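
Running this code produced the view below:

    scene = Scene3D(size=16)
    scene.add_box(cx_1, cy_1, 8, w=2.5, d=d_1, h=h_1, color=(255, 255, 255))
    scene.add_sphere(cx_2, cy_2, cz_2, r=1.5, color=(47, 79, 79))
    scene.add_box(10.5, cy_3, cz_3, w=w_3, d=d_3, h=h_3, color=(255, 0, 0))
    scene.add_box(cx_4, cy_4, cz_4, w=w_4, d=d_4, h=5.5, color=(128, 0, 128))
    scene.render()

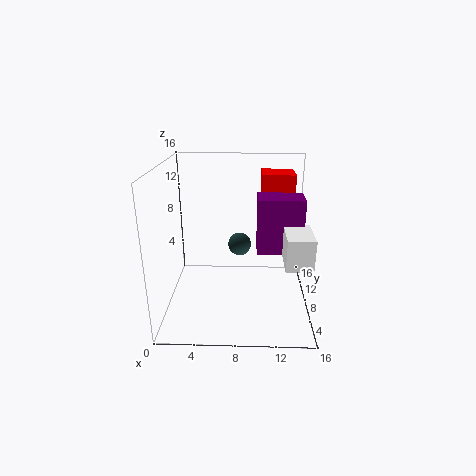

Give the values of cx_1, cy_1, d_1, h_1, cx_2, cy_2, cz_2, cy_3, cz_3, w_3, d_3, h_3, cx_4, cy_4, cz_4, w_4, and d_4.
cx_1 = 12.5; cy_1 = 0.5; d_1 = 4; h_1 = 3; cx_2 = 8; cy_2 = 14; cz_2 = 4.5; cy_3 = 8; cz_3 = 10.5; w_3 = 3.5; d_3 = 3.5; h_3 = 4.5; cx_4 = 10; cy_4 = 4; cz_4 = 8; w_4 = 4.5; d_4 = 3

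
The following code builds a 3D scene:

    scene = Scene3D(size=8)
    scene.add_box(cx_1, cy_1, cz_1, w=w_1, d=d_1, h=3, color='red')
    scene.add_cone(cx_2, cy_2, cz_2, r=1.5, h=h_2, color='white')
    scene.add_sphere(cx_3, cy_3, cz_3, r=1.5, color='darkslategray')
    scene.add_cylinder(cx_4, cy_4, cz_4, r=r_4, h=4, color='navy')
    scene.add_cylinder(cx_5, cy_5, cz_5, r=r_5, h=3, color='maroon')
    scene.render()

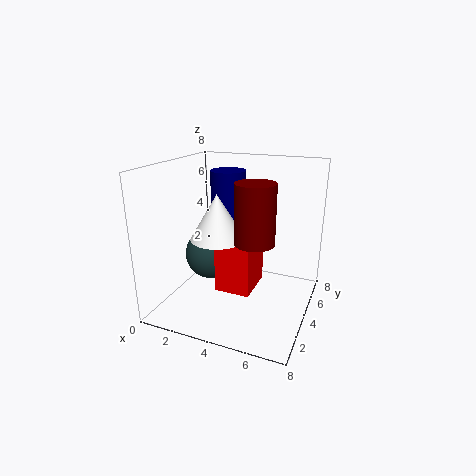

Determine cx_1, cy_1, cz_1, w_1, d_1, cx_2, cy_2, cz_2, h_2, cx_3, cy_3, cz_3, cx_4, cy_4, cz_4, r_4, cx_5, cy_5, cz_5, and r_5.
cx_1 = 3, cy_1 = 3, cz_1 = 1, w_1 = 2, d_1 = 2.5, cx_2 = 3, cy_2 = 3.5, cz_2 = 4, h_2 = 2.5, cx_3 = 2, cy_3 = 4.5, cz_3 = 2.5, cx_4 = 3, cy_4 = 5, cz_4 = 3.5, r_4 = 1, cx_5 = 5.5, cy_5 = 2.5, cz_5 = 4.5, r_5 = 1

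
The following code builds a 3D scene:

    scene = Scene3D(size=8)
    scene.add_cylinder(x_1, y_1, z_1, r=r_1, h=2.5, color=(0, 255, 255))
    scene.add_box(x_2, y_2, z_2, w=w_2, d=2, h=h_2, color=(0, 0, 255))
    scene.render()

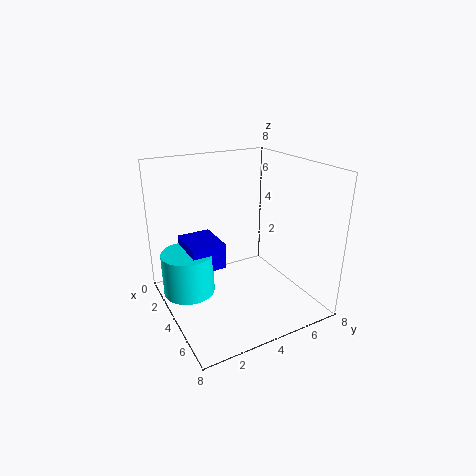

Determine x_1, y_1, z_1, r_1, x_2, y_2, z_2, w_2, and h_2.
x_1 = 2.5; y_1 = 1.5; z_1 = 0.5; r_1 = 1.5; x_2 = 1; y_2 = 1.5; z_2 = 2; w_2 = 2.5; h_2 = 1.5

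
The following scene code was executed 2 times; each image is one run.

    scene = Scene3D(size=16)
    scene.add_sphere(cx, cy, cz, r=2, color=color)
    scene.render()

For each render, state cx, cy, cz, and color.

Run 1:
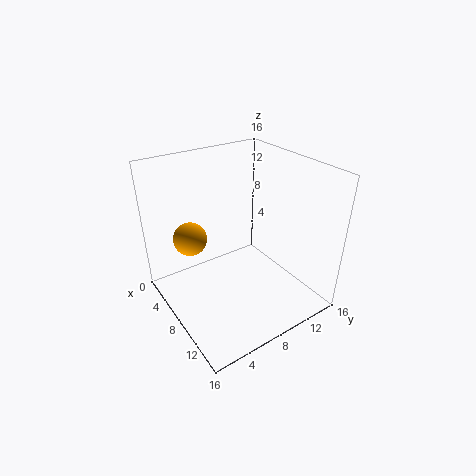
cx = 3
cy = 4.5
cz = 6.5
color = 'orange'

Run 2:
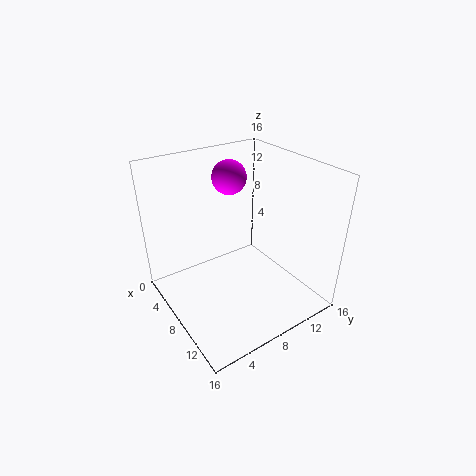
cx = 4
cy = 9.5
cz = 13.5
color = 'magenta'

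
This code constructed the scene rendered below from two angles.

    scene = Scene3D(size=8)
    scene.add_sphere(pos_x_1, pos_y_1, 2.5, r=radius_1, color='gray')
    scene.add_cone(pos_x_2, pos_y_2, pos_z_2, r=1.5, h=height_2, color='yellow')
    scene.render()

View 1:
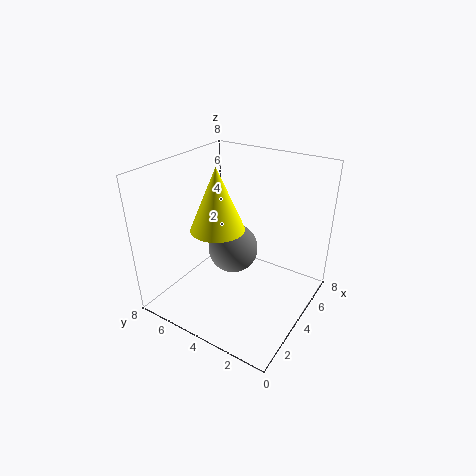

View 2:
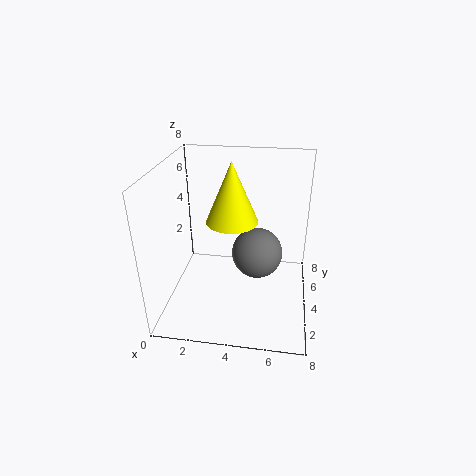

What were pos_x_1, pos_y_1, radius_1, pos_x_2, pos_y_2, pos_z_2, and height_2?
pos_x_1 = 5
pos_y_1 = 5
radius_1 = 1.5
pos_x_2 = 3.5
pos_y_2 = 5
pos_z_2 = 4.5
height_2 = 3.5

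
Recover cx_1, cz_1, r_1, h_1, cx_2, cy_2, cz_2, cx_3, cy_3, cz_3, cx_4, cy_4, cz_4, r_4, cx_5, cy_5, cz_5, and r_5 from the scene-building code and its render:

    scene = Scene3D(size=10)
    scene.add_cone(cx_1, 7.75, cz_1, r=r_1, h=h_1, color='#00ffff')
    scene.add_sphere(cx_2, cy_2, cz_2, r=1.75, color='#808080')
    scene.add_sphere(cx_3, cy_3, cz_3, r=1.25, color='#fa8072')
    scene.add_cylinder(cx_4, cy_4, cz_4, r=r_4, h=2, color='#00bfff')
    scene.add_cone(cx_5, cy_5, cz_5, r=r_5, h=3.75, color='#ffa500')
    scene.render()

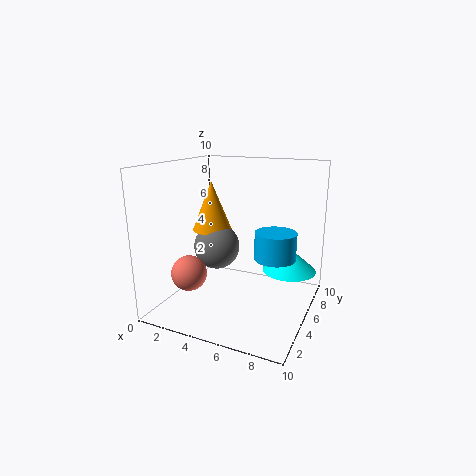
cx_1 = 8, cz_1 = 2, r_1 = 2, h_1 = 1.75, cx_2 = 2.5, cy_2 = 6.5, cz_2 = 3.5, cx_3 = 2, cy_3 = 3.25, cz_3 = 2.5, cx_4 = 7.25, cy_4 = 6.5, cz_4 = 3.25, r_4 = 1.5, cx_5 = 2, cy_5 = 6.75, cz_5 = 4.75, r_5 = 1.5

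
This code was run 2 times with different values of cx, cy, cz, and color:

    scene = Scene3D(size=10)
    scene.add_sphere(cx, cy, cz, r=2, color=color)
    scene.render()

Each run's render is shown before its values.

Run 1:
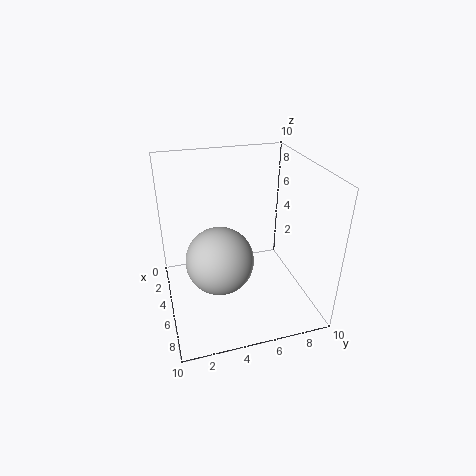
cx = 8
cy = 3
cz = 5.5
color = 'lightgray'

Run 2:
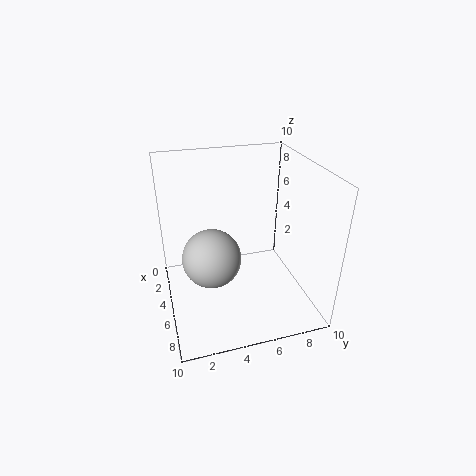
cx = 5.5
cy = 3
cz = 4
color = 'lightgray'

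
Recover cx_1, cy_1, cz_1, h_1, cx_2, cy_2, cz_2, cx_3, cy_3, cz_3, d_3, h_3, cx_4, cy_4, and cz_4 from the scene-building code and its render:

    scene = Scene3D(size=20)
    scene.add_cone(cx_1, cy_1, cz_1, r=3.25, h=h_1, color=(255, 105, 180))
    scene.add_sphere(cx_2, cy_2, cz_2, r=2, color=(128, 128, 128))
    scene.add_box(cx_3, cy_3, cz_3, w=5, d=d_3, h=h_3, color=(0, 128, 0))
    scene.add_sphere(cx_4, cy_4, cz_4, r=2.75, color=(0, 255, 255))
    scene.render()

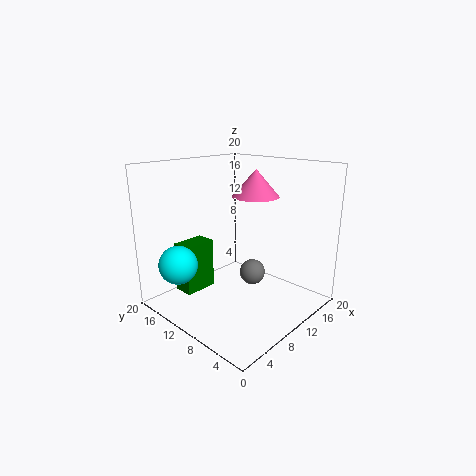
cx_1 = 12.75
cy_1 = 9.25
cz_1 = 15.5
h_1 = 3.75
cx_2 = 15
cy_2 = 11.5
cz_2 = 2.5
cx_3 = 5.25
cy_3 = 15.5
cz_3 = 0.75
d_3 = 3
h_3 = 7.5
cx_4 = 4
cy_4 = 16
cz_4 = 6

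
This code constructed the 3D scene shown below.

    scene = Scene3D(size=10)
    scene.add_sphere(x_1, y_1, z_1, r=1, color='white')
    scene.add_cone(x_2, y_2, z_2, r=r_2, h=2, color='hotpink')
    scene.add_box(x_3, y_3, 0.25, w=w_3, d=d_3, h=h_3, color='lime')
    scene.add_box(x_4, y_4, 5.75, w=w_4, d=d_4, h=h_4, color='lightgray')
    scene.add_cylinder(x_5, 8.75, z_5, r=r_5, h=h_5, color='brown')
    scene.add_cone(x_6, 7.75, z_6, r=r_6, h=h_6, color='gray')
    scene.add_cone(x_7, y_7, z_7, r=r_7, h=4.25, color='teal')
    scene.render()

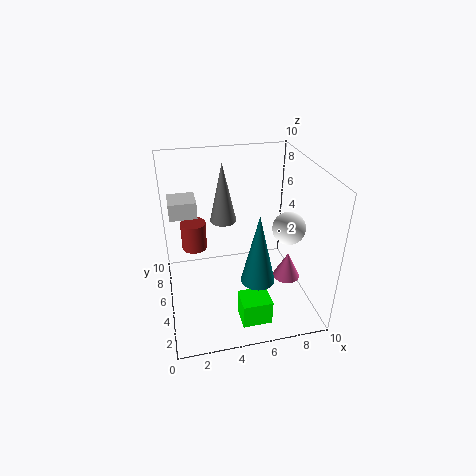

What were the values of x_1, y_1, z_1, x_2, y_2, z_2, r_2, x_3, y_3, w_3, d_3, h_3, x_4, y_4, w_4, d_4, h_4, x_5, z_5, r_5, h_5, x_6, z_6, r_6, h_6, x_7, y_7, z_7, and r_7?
x_1 = 7.5, y_1 = 2.25, z_1 = 7, x_2 = 8.75, y_2 = 4.75, z_2 = 1.25, r_2 = 1, x_3 = 4.5, y_3 = 1.25, w_3 = 2, d_3 = 1.75, h_3 = 1.75, x_4 = 0.5, y_4 = 7, w_4 = 2, d_4 = 2, h_4 = 1.25, x_5 = 2.25, z_5 = 2.25, r_5 = 1, h_5 = 2.25, x_6 = 4.5, z_6 = 5, r_6 = 1, h_6 = 4.5, x_7 = 5.25, y_7 = 1, z_7 = 4.5, r_7 = 1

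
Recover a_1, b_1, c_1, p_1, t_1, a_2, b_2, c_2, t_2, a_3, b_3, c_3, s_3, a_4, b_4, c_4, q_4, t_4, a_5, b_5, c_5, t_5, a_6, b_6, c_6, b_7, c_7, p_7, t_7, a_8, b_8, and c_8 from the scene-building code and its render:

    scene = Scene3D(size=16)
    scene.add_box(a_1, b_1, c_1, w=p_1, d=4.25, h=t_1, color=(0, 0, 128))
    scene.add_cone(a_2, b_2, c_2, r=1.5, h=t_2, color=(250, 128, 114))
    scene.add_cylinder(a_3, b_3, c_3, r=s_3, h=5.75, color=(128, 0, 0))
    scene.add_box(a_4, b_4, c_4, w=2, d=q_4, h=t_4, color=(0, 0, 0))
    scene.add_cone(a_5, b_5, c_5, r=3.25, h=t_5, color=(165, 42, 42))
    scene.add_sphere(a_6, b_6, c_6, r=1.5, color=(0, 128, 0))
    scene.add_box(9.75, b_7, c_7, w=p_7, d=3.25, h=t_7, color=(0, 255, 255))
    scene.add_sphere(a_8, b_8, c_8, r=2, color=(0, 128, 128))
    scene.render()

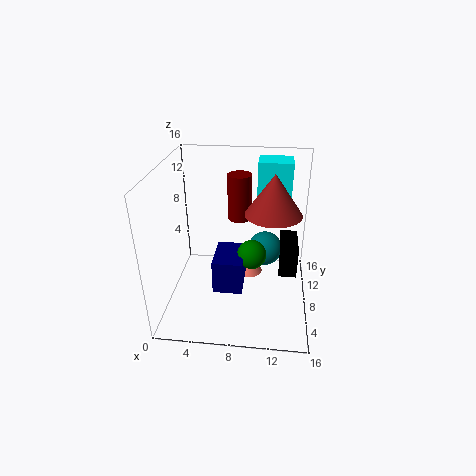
a_1 = 6
b_1 = 2.75
c_1 = 4.5
p_1 = 3
t_1 = 3.5
a_2 = 9.25
b_2 = 8.75
c_2 = 3.25
t_2 = 2.5
a_3 = 7.5
b_3 = 14
c_3 = 7.5
s_3 = 1.5
a_4 = 12.75
b_4 = 7.5
c_4 = 3.5
q_4 = 4.75
t_4 = 3.5
a_5 = 11.75
b_5 = 10.25
c_5 = 10
t_5 = 4.75
a_6 = 9.75
b_6 = 5.25
c_6 = 7.75
b_7 = 12.25
c_7 = 8.75
p_7 = 4
t_7 = 6.5
a_8 = 11
b_8 = 10.25
c_8 = 5.5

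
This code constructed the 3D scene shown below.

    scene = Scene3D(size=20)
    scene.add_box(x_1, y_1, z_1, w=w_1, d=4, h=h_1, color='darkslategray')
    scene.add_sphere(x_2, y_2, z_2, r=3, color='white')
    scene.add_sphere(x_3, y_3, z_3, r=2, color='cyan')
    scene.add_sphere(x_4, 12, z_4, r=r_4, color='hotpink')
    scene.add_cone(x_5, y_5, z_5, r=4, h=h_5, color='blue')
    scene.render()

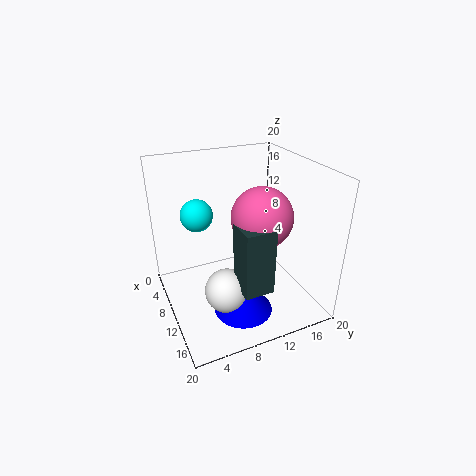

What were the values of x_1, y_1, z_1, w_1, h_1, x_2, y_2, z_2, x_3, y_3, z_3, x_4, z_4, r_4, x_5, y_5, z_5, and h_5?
x_1 = 13
y_1 = 8
z_1 = 5
w_1 = 4
h_1 = 9
x_2 = 13
y_2 = 7
z_2 = 4
x_3 = 11
y_3 = 4
z_3 = 15
x_4 = 13
z_4 = 14
r_4 = 4
x_5 = 14
y_5 = 9
z_5 = 1
h_5 = 5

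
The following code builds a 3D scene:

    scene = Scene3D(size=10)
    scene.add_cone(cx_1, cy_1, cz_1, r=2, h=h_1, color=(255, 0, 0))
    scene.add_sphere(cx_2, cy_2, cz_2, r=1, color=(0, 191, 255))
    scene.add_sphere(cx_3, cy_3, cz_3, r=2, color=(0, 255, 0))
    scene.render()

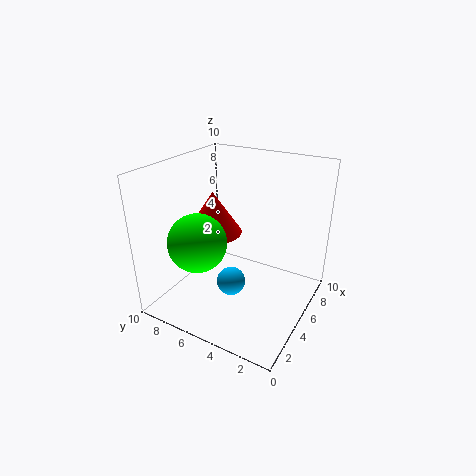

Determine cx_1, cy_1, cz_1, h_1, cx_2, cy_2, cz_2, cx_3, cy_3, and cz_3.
cx_1 = 5
cy_1 = 7
cz_1 = 5
h_1 = 3
cx_2 = 4
cy_2 = 5
cz_2 = 2
cx_3 = 3
cy_3 = 7
cz_3 = 5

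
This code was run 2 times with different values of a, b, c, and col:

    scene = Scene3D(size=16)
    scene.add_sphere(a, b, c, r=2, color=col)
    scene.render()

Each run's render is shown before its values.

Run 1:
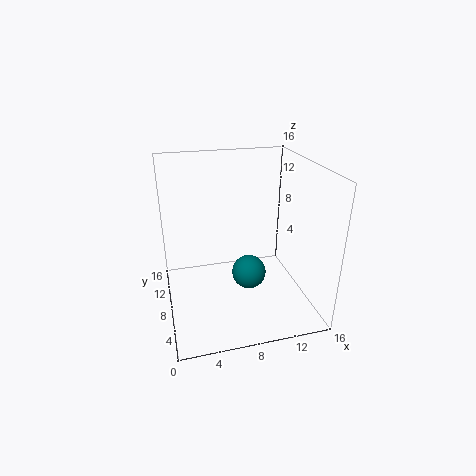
a = 9.5
b = 8.5
c = 3
col = 'teal'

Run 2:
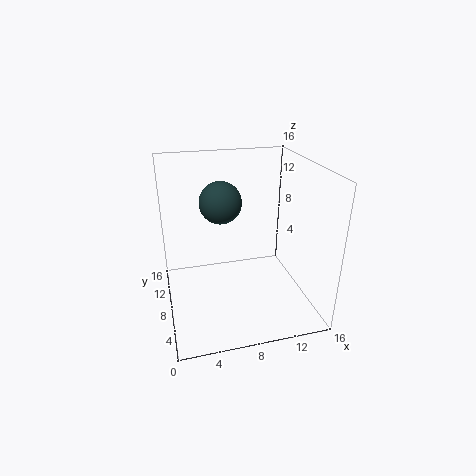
a = 5.5
b = 5
c = 13.5
col = 'darkslategray'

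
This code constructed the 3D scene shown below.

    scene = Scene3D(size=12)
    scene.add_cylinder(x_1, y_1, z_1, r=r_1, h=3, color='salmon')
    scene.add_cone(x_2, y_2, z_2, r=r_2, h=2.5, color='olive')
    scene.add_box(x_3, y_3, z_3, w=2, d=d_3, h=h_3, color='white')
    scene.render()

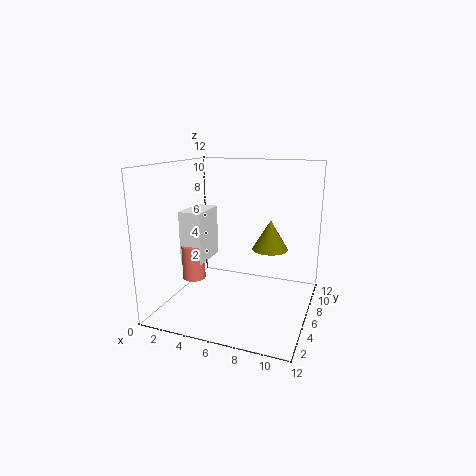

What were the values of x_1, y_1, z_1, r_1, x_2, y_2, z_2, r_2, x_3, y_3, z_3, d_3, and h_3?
x_1 = 2
y_1 = 5.5
z_1 = 2
r_1 = 1
x_2 = 8.5
y_2 = 7
z_2 = 5
r_2 = 1.5
x_3 = 1
y_3 = 5
z_3 = 3.5
d_3 = 3.5
h_3 = 4.5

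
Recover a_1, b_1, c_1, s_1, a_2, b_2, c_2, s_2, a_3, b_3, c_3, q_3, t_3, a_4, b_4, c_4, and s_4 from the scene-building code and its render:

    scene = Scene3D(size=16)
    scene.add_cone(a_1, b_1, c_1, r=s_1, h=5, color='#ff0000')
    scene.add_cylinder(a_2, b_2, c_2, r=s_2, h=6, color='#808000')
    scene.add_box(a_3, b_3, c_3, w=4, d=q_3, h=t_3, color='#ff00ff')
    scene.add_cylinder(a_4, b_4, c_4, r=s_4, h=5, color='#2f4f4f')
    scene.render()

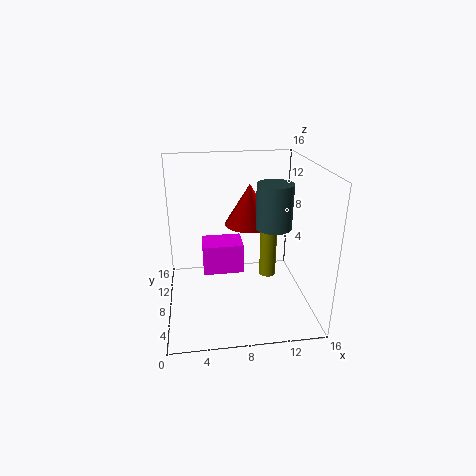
a_1 = 10
b_1 = 12
c_1 = 8
s_1 = 3
a_2 = 12
b_2 = 10
c_2 = 2
s_2 = 1
a_3 = 4
b_3 = 4
c_3 = 6
q_3 = 3
t_3 = 3
a_4 = 12
b_4 = 8
c_4 = 9
s_4 = 2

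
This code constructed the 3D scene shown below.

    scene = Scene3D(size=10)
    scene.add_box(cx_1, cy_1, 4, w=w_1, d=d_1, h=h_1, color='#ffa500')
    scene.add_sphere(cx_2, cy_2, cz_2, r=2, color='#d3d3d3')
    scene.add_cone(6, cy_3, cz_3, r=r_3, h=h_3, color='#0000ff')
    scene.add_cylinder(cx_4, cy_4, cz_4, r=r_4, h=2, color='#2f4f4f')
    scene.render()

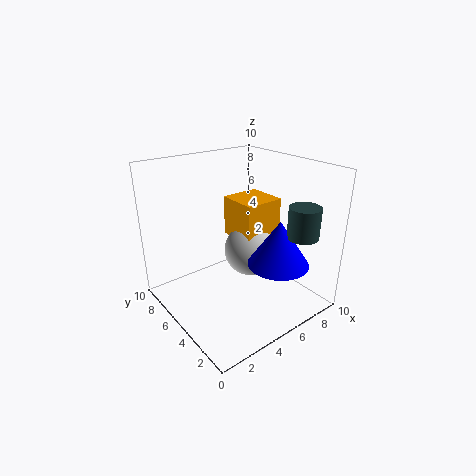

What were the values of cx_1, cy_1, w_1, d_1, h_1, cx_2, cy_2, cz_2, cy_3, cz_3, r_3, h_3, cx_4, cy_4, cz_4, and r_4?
cx_1 = 6, cy_1 = 5, w_1 = 3, d_1 = 3, h_1 = 3, cx_2 = 7, cy_2 = 6, cz_2 = 3, cy_3 = 2, cz_3 = 4, r_3 = 2, h_3 = 3, cx_4 = 7, cy_4 = 1, cz_4 = 6, r_4 = 1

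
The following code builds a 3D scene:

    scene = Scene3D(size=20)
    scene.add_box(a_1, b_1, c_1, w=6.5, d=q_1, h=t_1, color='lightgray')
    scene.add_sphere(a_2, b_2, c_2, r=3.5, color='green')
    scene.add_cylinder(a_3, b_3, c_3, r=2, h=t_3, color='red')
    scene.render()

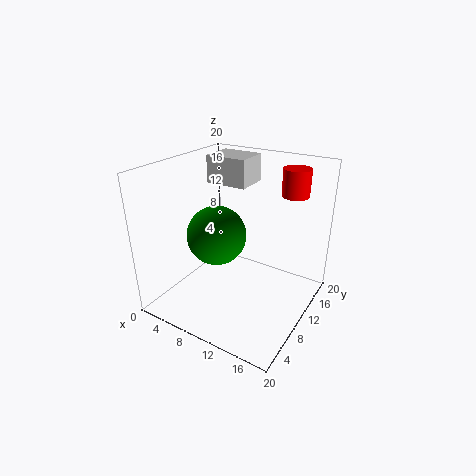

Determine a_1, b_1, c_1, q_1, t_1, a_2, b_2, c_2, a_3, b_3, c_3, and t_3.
a_1 = 1.5
b_1 = 14.75
c_1 = 15.25
q_1 = 5.25
t_1 = 4.25
a_2 = 10.75
b_2 = 4
c_2 = 13.25
a_3 = 15
b_3 = 17.5
c_3 = 14.75
t_3 = 4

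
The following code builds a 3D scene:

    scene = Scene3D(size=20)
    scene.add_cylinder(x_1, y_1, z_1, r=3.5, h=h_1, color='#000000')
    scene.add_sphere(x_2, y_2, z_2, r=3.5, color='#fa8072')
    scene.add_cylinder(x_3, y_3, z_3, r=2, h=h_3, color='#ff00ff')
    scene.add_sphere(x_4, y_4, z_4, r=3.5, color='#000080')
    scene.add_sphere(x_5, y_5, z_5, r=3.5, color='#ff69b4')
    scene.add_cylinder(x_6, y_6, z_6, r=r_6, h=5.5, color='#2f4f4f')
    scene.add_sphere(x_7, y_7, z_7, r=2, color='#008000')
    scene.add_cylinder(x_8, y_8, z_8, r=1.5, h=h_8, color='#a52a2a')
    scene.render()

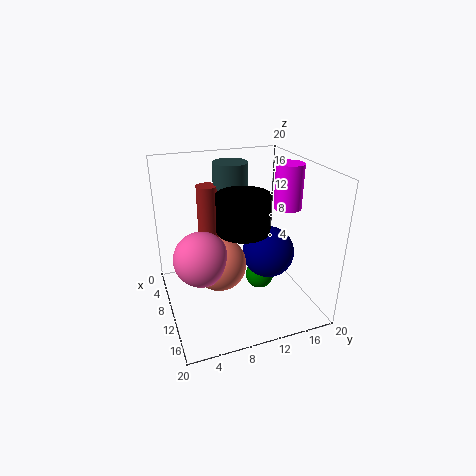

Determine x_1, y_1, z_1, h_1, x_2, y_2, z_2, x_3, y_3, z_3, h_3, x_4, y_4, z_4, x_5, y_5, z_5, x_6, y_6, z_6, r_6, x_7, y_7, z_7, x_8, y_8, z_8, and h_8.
x_1 = 12, y_1 = 10, z_1 = 12, h_1 = 5, x_2 = 12.5, y_2 = 6.5, z_2 = 8, x_3 = 9, y_3 = 18, z_3 = 13, h_3 = 6.5, x_4 = 12.5, y_4 = 13.5, z_4 = 8.5, x_5 = 13, y_5 = 4, z_5 = 9.5, x_6 = 5.5, y_6 = 10.5, z_6 = 14, r_6 = 2.5, x_7 = 11, y_7 = 13, z_7 = 4, x_8 = 5.5, y_8 = 7, z_8 = 8, h_8 = 8.5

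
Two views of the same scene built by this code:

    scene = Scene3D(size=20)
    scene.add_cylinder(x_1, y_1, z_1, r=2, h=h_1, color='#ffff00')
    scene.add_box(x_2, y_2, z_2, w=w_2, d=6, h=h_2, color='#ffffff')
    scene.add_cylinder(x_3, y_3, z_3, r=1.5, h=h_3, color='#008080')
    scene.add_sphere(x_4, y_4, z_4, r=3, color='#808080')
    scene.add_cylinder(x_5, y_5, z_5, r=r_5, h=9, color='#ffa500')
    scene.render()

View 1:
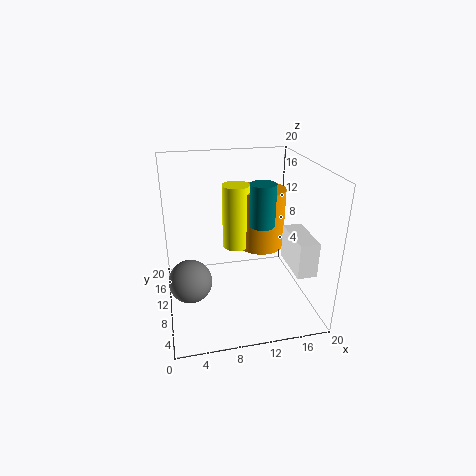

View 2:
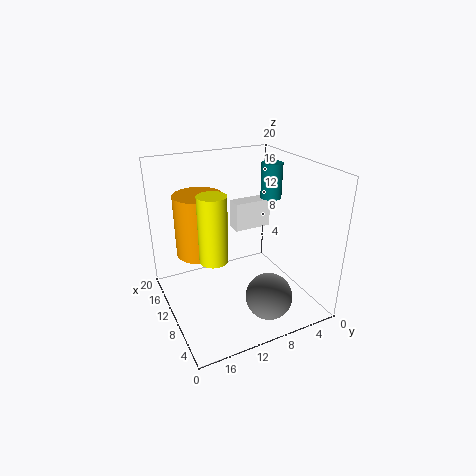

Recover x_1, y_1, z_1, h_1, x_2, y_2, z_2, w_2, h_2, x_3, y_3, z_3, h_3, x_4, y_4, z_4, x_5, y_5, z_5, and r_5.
x_1 = 10.5; y_1 = 13.5; z_1 = 7; h_1 = 9.5; x_2 = 15.5; y_2 = 1.5; z_2 = 8; w_2 = 2.5; h_2 = 4.5; x_3 = 11.5; y_3 = 4; z_3 = 14.5; h_3 = 5; x_4 = 3; y_4 = 9; z_4 = 4.5; x_5 = 14.5; y_5 = 14; z_5 = 6.5; r_5 = 3.5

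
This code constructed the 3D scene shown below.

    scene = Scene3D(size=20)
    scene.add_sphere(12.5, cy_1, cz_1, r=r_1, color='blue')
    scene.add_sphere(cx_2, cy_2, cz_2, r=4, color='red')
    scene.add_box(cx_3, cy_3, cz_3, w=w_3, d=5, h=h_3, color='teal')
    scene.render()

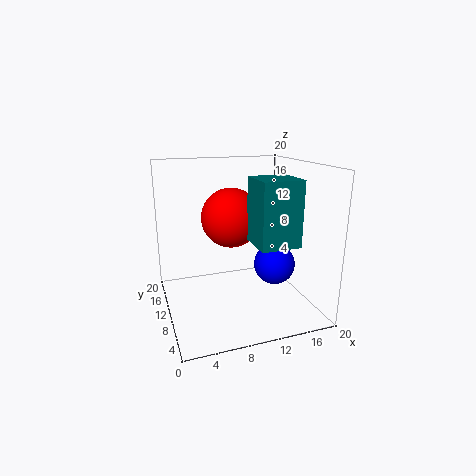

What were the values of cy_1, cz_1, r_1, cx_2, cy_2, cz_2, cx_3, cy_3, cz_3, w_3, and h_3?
cy_1 = 3.5; cz_1 = 8.5; r_1 = 2.5; cx_2 = 9; cy_2 = 10; cz_2 = 13; cx_3 = 10; cy_3 = 1.5; cz_3 = 11; w_3 = 5; h_3 = 8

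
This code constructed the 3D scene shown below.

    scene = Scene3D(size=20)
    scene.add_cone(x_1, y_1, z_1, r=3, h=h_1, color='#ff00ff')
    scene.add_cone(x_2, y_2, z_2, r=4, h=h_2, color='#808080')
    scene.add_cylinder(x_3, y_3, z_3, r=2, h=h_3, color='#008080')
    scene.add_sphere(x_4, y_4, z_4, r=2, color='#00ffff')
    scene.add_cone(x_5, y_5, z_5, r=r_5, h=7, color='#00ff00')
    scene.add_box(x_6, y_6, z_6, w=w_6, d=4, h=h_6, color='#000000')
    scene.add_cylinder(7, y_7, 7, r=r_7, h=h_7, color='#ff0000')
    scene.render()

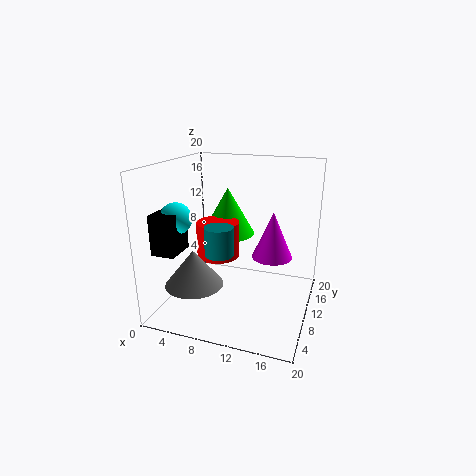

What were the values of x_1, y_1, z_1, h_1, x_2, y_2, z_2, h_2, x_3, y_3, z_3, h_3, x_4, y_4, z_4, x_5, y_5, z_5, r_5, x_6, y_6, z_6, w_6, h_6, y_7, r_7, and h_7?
x_1 = 14
y_1 = 14
z_1 = 6
h_1 = 7
x_2 = 5
y_2 = 6
z_2 = 4
h_2 = 5
x_3 = 8
y_3 = 8
z_3 = 8
h_3 = 4
x_4 = 4
y_4 = 4
z_4 = 14
x_5 = 7
y_5 = 14
z_5 = 9
r_5 = 4
x_6 = 2
y_6 = 1
z_6 = 10
w_6 = 3
h_6 = 5
y_7 = 10
r_7 = 3
h_7 = 5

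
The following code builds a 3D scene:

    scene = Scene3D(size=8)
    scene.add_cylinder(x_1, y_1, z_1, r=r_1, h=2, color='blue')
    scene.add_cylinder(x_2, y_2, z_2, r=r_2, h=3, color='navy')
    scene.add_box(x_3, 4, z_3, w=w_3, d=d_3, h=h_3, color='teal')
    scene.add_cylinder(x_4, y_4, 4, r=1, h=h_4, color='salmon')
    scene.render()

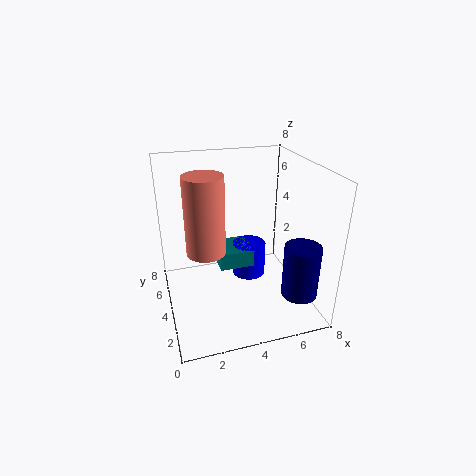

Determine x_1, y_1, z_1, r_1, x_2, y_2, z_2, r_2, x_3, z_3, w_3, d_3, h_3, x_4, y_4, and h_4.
x_1 = 5, y_1 = 5, z_1 = 1, r_1 = 1, x_2 = 7, y_2 = 2, z_2 = 1, r_2 = 1, x_3 = 3, z_3 = 2, w_3 = 2, d_3 = 2, h_3 = 1, x_4 = 2, y_4 = 3, h_4 = 4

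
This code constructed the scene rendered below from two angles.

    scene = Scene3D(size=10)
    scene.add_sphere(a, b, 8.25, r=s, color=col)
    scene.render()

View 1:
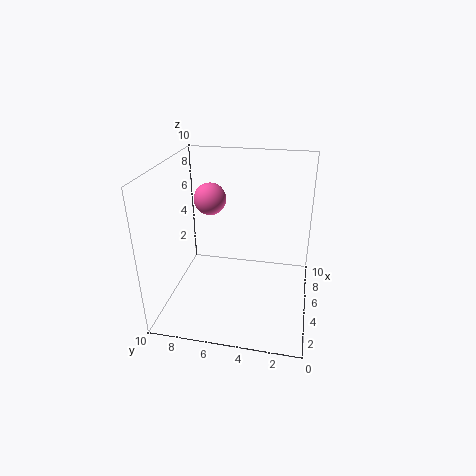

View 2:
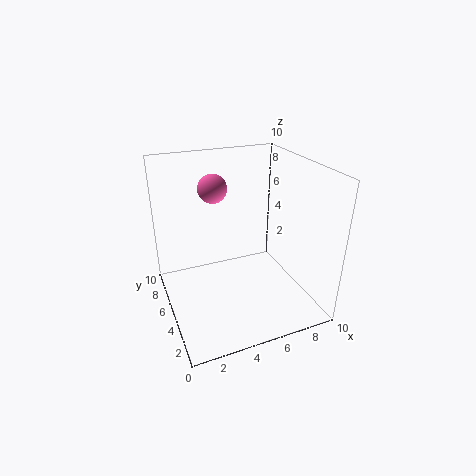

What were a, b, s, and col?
a = 3.75; b = 6.5; s = 1; col = 'hotpink'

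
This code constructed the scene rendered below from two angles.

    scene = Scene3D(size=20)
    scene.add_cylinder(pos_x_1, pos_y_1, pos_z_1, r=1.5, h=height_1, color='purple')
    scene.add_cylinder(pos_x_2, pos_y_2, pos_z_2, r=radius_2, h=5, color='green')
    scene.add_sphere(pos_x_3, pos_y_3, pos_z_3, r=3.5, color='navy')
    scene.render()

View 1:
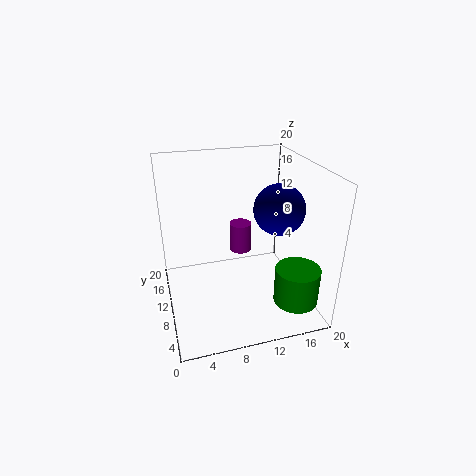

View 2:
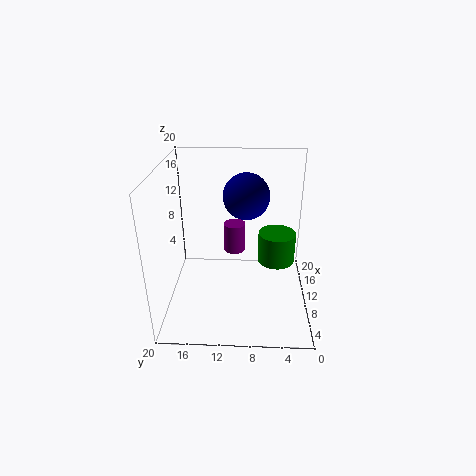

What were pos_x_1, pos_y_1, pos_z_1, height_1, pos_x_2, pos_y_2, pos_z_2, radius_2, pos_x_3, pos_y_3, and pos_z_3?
pos_x_1 = 10.5
pos_y_1 = 10.5
pos_z_1 = 8
height_1 = 4
pos_x_2 = 16.5
pos_y_2 = 4
pos_z_2 = 2.5
radius_2 = 3
pos_x_3 = 15.5
pos_y_3 = 9
pos_z_3 = 14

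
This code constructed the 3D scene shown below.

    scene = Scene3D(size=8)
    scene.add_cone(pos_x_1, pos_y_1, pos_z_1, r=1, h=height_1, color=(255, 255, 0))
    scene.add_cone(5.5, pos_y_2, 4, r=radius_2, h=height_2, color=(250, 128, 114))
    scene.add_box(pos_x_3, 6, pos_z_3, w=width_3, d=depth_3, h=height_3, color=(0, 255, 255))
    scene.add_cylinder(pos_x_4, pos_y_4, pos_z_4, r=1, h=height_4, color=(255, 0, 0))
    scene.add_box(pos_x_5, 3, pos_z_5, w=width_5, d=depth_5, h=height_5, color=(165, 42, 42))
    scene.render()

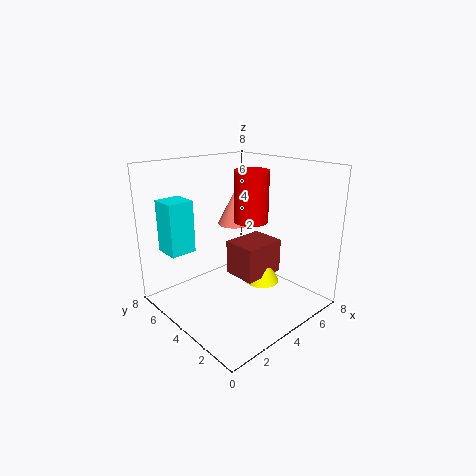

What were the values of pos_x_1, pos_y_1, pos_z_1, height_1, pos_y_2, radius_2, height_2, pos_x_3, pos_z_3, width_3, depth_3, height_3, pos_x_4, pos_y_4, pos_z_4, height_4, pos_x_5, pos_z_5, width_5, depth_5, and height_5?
pos_x_1 = 5.5
pos_y_1 = 3.5
pos_z_1 = 1
height_1 = 2
pos_y_2 = 6
radius_2 = 1
height_2 = 2
pos_x_3 = 1
pos_z_3 = 3
width_3 = 1.5
depth_3 = 1.5
height_3 = 3
pos_x_4 = 5.5
pos_y_4 = 4.5
pos_z_4 = 4.5
height_4 = 3
pos_x_5 = 4
pos_z_5 = 1.5
width_5 = 2.5
depth_5 = 2
height_5 = 2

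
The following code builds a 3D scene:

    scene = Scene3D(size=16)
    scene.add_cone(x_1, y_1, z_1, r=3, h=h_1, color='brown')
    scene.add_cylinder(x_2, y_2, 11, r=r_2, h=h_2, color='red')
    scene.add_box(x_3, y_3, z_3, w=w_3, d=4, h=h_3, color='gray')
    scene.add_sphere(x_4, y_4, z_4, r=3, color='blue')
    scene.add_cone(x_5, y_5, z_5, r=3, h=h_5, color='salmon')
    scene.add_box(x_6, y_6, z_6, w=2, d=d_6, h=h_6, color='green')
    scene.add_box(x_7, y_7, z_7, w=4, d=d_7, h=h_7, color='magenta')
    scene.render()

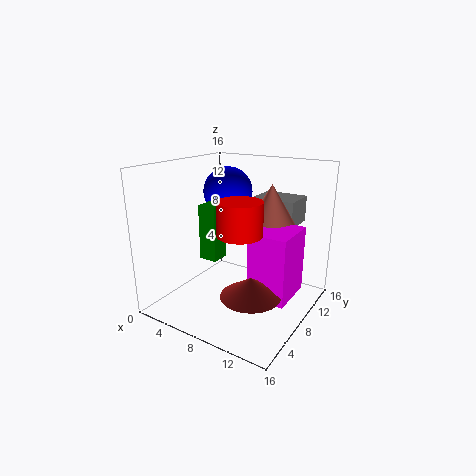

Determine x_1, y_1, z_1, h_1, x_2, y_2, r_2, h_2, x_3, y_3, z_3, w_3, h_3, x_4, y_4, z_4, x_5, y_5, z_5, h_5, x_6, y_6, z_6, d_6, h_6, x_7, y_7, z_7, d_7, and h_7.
x_1 = 12
y_1 = 4
z_1 = 4
h_1 = 2
x_2 = 12
y_2 = 2
r_2 = 2
h_2 = 3
x_3 = 8
y_3 = 11
z_3 = 9
w_3 = 5
h_3 = 3
x_4 = 4
y_4 = 12
z_4 = 12
x_5 = 11
y_5 = 10
z_5 = 9
h_5 = 5
x_6 = 5
y_6 = 5
z_6 = 6
d_6 = 2
h_6 = 6
x_7 = 11
y_7 = 5
z_7 = 3
d_7 = 5
h_7 = 7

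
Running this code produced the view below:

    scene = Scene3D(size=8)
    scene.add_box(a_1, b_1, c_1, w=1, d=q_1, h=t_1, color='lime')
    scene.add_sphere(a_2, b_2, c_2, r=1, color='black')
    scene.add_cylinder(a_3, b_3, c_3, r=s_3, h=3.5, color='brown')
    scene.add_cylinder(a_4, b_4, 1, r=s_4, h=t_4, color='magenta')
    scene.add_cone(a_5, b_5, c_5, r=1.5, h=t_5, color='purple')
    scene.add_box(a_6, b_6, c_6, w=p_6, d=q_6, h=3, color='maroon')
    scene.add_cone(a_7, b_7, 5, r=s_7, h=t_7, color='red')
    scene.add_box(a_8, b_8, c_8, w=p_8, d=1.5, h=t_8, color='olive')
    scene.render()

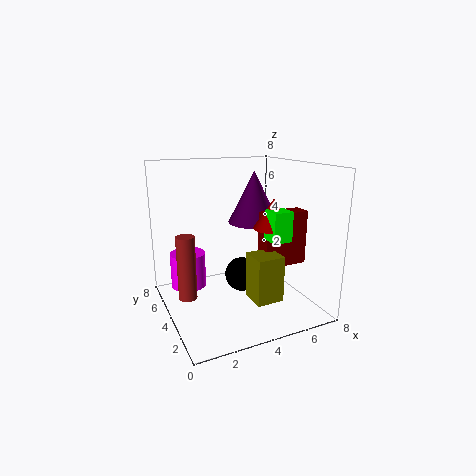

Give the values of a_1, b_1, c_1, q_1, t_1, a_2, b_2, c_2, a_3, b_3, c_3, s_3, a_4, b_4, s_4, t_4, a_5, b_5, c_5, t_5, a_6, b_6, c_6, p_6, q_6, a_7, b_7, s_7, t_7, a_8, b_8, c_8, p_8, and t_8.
a_1 = 4.5
b_1 = 1
c_1 = 4.5
q_1 = 1
t_1 = 1.5
a_2 = 4.5
b_2 = 4.5
c_2 = 1.5
a_3 = 1
b_3 = 4
c_3 = 1
s_3 = 0.5
a_4 = 1.5
b_4 = 5.5
s_4 = 1
t_4 = 2
a_5 = 5.5
b_5 = 5
c_5 = 4.5
t_5 = 3
a_6 = 5
b_6 = 2.5
c_6 = 2.5
p_6 = 2.5
q_6 = 1
a_7 = 5
b_7 = 2
s_7 = 1
t_7 = 1.5
a_8 = 4
b_8 = 1.5
c_8 = 1
p_8 = 1.5
t_8 = 2.5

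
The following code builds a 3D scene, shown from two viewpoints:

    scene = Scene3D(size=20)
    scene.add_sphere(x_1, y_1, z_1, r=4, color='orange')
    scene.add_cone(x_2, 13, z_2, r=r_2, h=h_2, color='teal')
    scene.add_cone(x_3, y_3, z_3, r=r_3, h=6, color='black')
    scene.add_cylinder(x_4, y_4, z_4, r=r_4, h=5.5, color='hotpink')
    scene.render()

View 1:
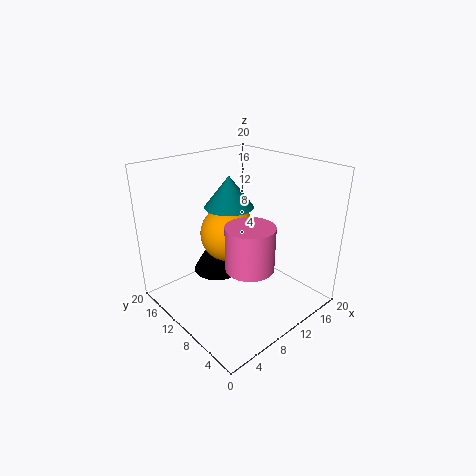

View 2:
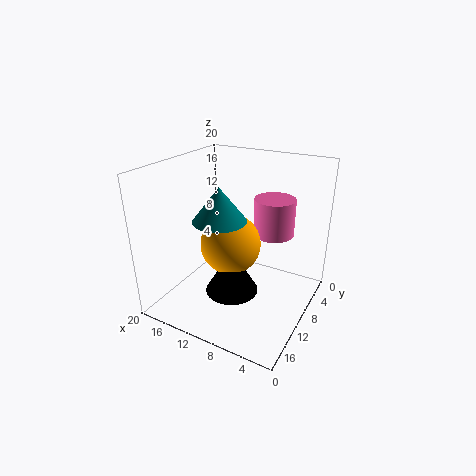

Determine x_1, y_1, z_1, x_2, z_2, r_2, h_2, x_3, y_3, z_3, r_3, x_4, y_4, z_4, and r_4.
x_1 = 10, y_1 = 12, z_1 = 10, x_2 = 11, z_2 = 13.5, r_2 = 3.5, h_2 = 4.5, x_3 = 9, y_3 = 13.5, z_3 = 4, r_3 = 3.5, x_4 = 7, y_4 = 4.5, z_4 = 9, r_4 = 3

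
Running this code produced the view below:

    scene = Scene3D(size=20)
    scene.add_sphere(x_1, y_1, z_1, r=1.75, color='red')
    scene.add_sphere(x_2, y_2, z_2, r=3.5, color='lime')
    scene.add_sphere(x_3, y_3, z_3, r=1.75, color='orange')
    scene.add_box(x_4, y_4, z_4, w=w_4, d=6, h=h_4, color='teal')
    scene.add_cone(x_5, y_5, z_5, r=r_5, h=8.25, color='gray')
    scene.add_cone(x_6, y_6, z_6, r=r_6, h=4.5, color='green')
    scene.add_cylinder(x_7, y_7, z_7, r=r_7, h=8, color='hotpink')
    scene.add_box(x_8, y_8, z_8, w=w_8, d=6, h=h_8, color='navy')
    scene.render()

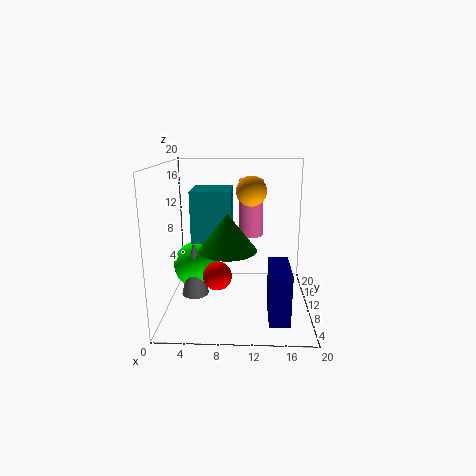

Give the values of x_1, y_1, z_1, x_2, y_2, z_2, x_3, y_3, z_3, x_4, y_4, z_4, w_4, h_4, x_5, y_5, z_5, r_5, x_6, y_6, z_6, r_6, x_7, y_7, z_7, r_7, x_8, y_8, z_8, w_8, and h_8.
x_1 = 7.75; y_1 = 3.5; z_1 = 7.25; x_2 = 3.5; y_2 = 13.5; z_2 = 4.5; x_3 = 11.75; y_3 = 4.25; z_3 = 17.5; x_4 = 3.25; y_4 = 10.75; z_4 = 8.75; w_4 = 5.75; h_4 = 7.5; x_5 = 3.5; y_5 = 11.25; z_5 = 0.75; r_5 = 2; x_6 = 9; y_6 = 3.75; z_6 = 10.5; r_6 = 3.5; x_7 = 11.75; y_7 = 12.5; z_7 = 9.75; r_7 = 1.75; x_8 = 14; y_8 = 0.25; z_8 = 2.25; w_8 = 2.5; h_8 = 6.5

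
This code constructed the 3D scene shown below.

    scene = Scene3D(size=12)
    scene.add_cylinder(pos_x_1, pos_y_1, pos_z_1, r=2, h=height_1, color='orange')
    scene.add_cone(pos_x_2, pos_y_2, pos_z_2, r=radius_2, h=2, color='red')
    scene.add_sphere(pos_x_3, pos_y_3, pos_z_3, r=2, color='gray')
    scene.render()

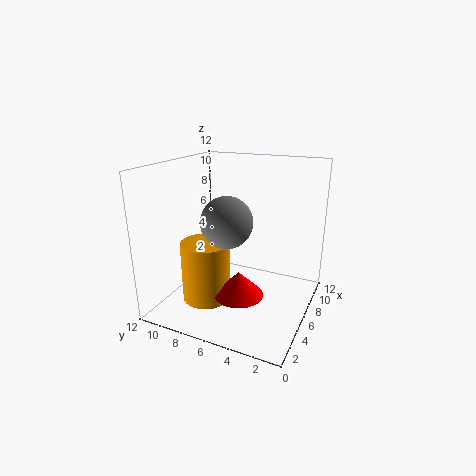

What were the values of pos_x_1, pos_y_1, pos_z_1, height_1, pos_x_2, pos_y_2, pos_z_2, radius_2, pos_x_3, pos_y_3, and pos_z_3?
pos_x_1 = 4, pos_y_1 = 8, pos_z_1 = 1, height_1 = 5, pos_x_2 = 4, pos_y_2 = 5, pos_z_2 = 2, radius_2 = 2, pos_x_3 = 4, pos_y_3 = 6, pos_z_3 = 8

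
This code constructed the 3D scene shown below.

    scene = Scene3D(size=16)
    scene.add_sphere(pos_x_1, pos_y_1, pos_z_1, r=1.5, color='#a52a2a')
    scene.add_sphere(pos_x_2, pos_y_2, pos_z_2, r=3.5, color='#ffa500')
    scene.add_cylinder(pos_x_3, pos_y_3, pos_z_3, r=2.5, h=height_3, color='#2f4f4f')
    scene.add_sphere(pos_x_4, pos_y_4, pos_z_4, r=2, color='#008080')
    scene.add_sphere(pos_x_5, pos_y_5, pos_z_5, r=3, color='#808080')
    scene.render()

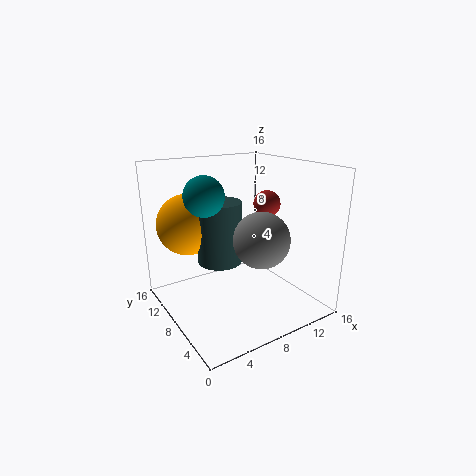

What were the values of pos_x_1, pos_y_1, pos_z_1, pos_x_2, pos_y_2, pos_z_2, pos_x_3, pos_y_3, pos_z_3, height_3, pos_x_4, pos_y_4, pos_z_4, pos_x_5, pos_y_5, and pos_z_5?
pos_x_1 = 11.5
pos_y_1 = 7.5
pos_z_1 = 11.5
pos_x_2 = 4
pos_y_2 = 12.5
pos_z_2 = 9
pos_x_3 = 6.5
pos_y_3 = 9.5
pos_z_3 = 5
height_3 = 7
pos_x_4 = 3.5
pos_y_4 = 7
pos_z_4 = 13.5
pos_x_5 = 9
pos_y_5 = 5
pos_z_5 = 8.5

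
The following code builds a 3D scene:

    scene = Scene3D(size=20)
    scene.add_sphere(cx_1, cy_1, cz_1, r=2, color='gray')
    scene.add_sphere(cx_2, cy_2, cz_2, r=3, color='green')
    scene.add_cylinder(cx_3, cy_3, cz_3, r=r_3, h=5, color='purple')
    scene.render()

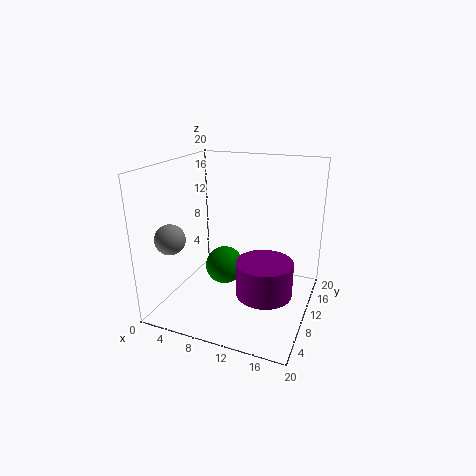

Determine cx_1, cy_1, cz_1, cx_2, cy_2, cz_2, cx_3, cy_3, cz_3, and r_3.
cx_1 = 3, cy_1 = 4, cz_1 = 11, cx_2 = 6, cy_2 = 14, cz_2 = 3, cx_3 = 14, cy_3 = 10, cz_3 = 2, r_3 = 4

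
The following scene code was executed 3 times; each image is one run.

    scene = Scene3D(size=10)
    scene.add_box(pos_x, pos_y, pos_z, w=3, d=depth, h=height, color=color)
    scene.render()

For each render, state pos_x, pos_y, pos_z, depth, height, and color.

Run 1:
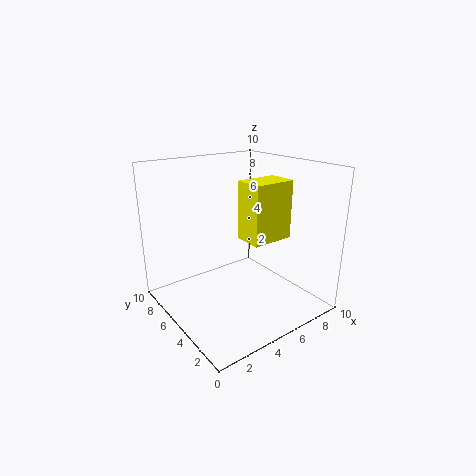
pos_x = 5
pos_y = 3
pos_z = 5
depth = 2
height = 4
color = 'yellow'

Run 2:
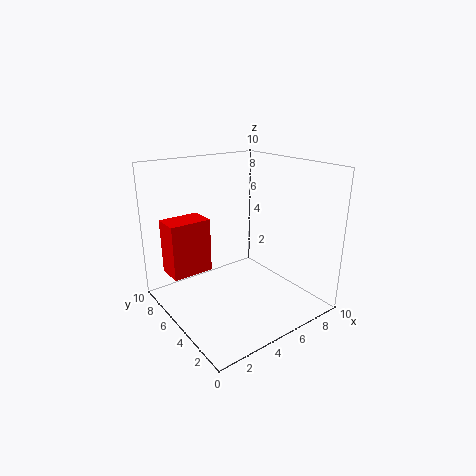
pos_x = 1
pos_y = 7
pos_z = 2
depth = 2
height = 4
color = 'red'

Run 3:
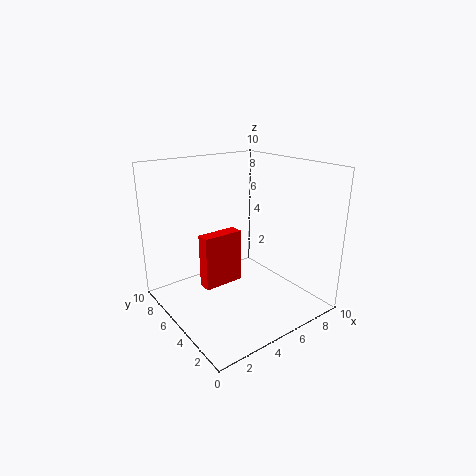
pos_x = 3
pos_y = 6
pos_z = 1
depth = 1
height = 4
color = 'red'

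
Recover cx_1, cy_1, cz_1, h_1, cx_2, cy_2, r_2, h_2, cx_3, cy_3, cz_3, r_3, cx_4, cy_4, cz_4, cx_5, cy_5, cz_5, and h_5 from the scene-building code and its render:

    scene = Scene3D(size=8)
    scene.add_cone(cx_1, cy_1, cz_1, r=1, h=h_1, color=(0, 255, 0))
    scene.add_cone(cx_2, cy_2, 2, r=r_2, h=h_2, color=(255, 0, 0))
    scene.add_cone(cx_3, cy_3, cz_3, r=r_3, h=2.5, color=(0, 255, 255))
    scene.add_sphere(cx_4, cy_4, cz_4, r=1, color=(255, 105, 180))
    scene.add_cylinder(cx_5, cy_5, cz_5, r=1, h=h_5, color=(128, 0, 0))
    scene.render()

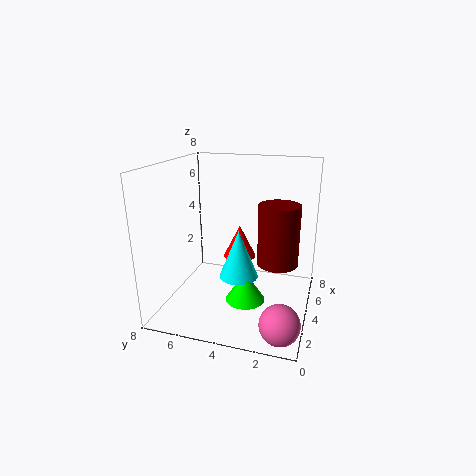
cx_1 = 2; cy_1 = 3; cz_1 = 1.5; h_1 = 1.5; cx_2 = 6; cy_2 = 4.5; r_2 = 1; h_2 = 2; cx_3 = 2.5; cy_3 = 3.5; cz_3 = 2.5; r_3 = 1; cx_4 = 1; cy_4 = 1; cz_4 = 1; cx_5 = 2.5; cy_5 = 1.5; cz_5 = 3.5; h_5 = 3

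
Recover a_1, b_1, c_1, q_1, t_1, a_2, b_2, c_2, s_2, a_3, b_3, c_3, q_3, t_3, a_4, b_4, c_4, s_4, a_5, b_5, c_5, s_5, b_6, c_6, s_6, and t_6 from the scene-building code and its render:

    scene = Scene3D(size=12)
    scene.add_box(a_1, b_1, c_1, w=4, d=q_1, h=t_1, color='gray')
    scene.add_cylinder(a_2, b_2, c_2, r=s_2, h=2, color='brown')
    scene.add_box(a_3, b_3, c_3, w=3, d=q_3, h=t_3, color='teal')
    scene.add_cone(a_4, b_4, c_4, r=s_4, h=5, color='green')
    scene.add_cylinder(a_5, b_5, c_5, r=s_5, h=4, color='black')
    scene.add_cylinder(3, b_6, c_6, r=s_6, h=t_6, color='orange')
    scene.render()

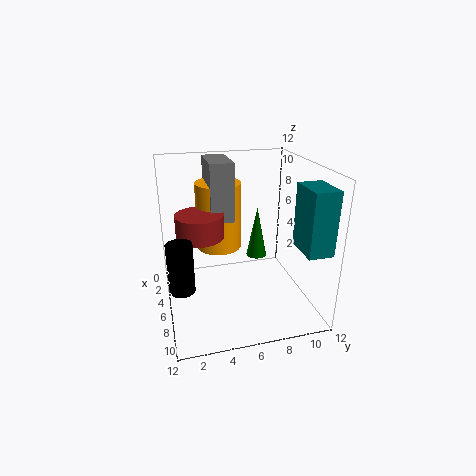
a_1 = 1
b_1 = 4
c_1 = 7
q_1 = 2
t_1 = 5
a_2 = 5
b_2 = 3
c_2 = 6
s_2 = 2
a_3 = 8
b_3 = 10
c_3 = 6
q_3 = 2
t_3 = 5
a_4 = 2
b_4 = 9
c_4 = 2
s_4 = 1
a_5 = 8
b_5 = 1
c_5 = 3
s_5 = 1
b_6 = 5
c_6 = 4
s_6 = 2
t_6 = 6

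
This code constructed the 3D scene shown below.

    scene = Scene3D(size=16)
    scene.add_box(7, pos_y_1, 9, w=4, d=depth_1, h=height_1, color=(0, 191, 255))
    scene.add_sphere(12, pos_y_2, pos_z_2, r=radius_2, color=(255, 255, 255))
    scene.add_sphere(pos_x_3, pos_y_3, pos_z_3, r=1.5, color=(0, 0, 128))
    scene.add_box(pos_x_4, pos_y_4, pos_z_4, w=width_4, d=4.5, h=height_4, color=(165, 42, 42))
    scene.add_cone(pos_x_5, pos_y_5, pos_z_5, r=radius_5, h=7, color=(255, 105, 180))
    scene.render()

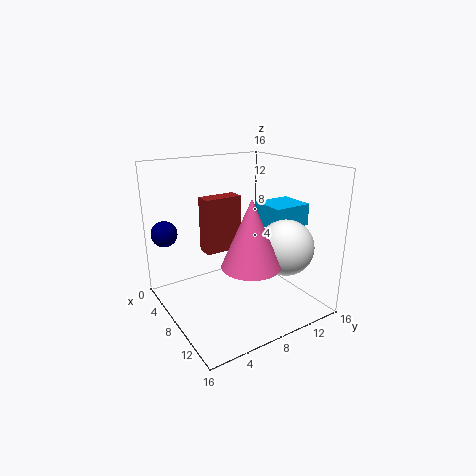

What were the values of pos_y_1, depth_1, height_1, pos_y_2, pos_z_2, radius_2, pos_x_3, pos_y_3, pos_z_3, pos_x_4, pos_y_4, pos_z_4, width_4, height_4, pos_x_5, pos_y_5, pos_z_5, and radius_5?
pos_y_1 = 11; depth_1 = 4.5; height_1 = 2.5; pos_y_2 = 11.5; pos_z_2 = 7.5; radius_2 = 3; pos_x_3 = 2.5; pos_y_3 = 1.5; pos_z_3 = 8; pos_x_4 = 3.5; pos_y_4 = 5.5; pos_z_4 = 5.5; width_4 = 2; height_4 = 6.5; pos_x_5 = 12; pos_y_5 = 7; pos_z_5 = 6.5; radius_5 = 3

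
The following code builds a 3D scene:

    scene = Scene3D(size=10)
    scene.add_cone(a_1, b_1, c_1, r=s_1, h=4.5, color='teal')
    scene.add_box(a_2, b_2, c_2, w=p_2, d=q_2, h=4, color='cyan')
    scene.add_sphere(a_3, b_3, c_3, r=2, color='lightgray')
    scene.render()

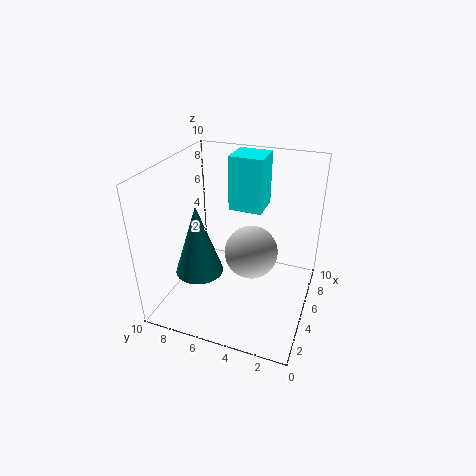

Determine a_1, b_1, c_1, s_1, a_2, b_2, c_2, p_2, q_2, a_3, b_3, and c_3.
a_1 = 2
b_1 = 6.5
c_1 = 4
s_1 = 1.5
a_2 = 7
b_2 = 4
c_2 = 6
p_2 = 2.5
q_2 = 2.5
a_3 = 6.5
b_3 = 4.5
c_3 = 3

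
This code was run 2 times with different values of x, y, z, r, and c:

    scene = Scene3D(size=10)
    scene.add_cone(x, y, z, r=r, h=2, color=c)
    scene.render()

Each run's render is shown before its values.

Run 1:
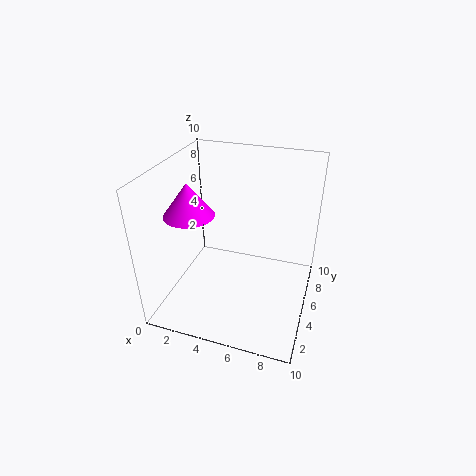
x = 3, y = 2, z = 8, r = 1.5, c = 'magenta'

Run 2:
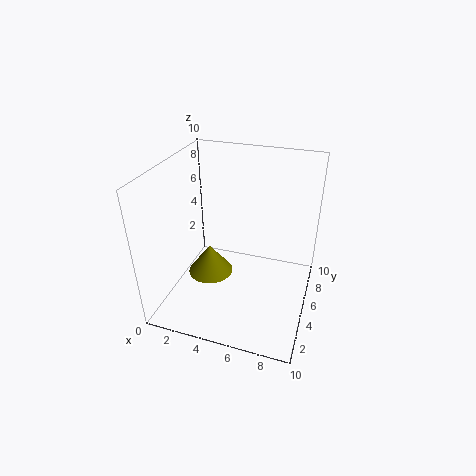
x = 3.5, y = 3.5, z = 3, r = 1.5, c = 'olive'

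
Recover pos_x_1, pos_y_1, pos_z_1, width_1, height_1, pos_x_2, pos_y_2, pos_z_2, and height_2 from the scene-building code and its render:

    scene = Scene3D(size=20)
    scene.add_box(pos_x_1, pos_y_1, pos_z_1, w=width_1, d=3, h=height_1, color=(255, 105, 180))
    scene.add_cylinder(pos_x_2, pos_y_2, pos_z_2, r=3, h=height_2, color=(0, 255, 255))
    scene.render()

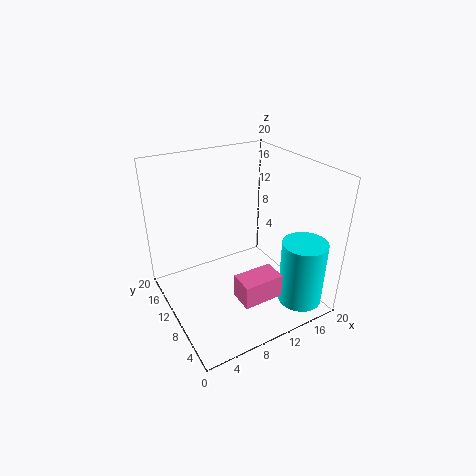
pos_x_1 = 6
pos_y_1 = 1
pos_z_1 = 6
width_1 = 5
height_1 = 3
pos_x_2 = 16
pos_y_2 = 3
pos_z_2 = 2
height_2 = 9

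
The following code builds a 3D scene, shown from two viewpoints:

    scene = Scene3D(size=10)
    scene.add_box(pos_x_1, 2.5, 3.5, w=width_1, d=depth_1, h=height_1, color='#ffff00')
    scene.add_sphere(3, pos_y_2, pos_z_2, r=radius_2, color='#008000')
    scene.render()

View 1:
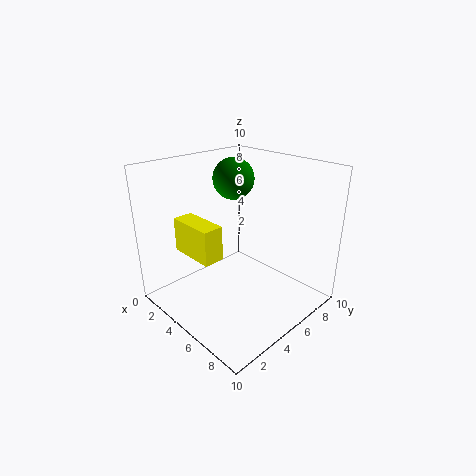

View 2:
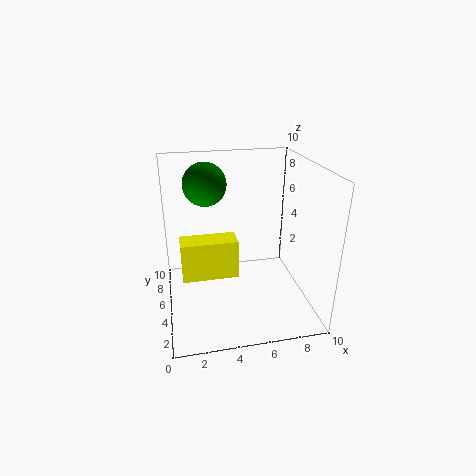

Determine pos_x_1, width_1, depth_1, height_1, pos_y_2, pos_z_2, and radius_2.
pos_x_1 = 1, width_1 = 3.5, depth_1 = 1.5, height_1 = 2.5, pos_y_2 = 6.5, pos_z_2 = 8.5, radius_2 = 1.5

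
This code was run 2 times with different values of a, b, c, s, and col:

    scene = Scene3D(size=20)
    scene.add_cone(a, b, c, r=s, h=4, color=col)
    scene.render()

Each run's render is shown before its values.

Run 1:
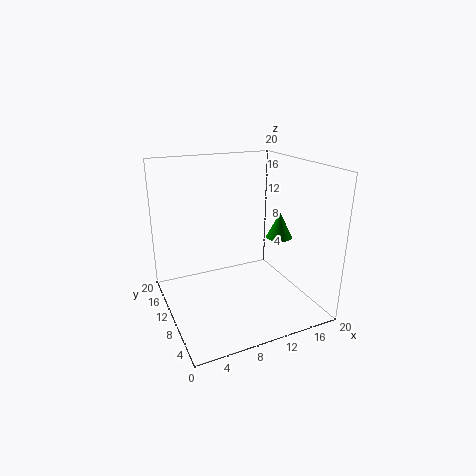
a = 18
b = 12
c = 8
s = 2
col = 'green'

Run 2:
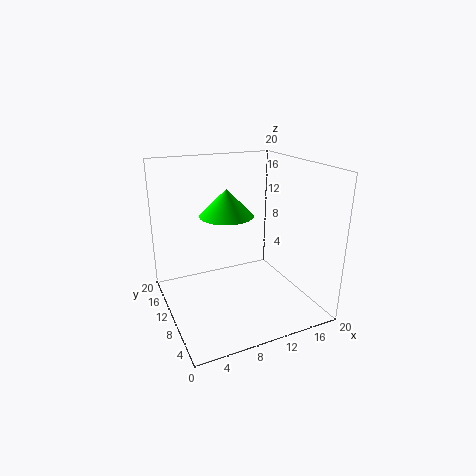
a = 10
b = 14
c = 12
s = 4
col = 'lime'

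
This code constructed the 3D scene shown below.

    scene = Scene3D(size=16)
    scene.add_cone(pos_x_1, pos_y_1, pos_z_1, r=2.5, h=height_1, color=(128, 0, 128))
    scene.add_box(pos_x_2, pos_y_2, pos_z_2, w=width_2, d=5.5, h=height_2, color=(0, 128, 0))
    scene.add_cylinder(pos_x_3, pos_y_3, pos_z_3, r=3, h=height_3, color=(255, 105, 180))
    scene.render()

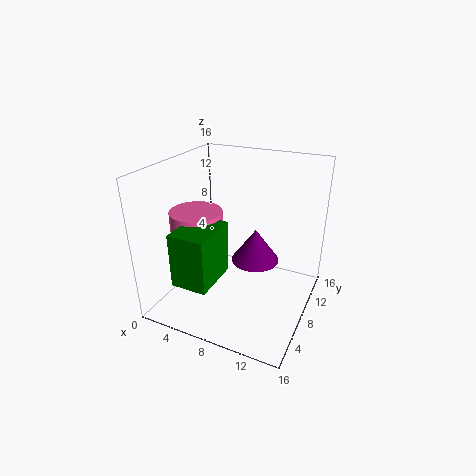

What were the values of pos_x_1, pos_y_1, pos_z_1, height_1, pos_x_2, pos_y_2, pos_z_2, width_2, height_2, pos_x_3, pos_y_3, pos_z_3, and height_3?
pos_x_1 = 10.5, pos_y_1 = 7, pos_z_1 = 6.5, height_1 = 3.5, pos_x_2 = 3, pos_y_2 = 2, pos_z_2 = 4, width_2 = 4, height_2 = 6, pos_x_3 = 3, pos_y_3 = 7.5, pos_z_3 = 8, height_3 = 2.5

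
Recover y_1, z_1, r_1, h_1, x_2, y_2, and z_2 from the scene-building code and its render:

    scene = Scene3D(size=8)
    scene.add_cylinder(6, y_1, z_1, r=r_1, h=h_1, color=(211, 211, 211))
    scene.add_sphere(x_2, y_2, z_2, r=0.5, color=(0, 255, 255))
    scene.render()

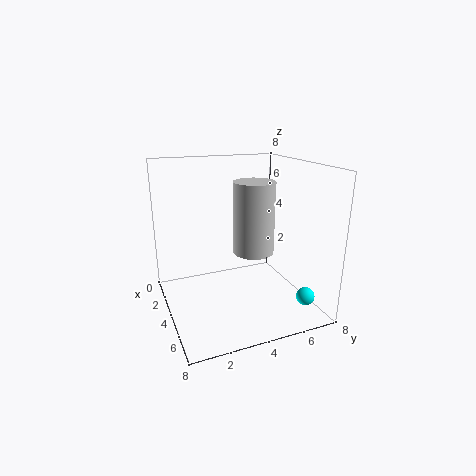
y_1 = 4; z_1 = 4; r_1 = 1; h_1 = 3.5; x_2 = 6.5; y_2 = 7; z_2 = 1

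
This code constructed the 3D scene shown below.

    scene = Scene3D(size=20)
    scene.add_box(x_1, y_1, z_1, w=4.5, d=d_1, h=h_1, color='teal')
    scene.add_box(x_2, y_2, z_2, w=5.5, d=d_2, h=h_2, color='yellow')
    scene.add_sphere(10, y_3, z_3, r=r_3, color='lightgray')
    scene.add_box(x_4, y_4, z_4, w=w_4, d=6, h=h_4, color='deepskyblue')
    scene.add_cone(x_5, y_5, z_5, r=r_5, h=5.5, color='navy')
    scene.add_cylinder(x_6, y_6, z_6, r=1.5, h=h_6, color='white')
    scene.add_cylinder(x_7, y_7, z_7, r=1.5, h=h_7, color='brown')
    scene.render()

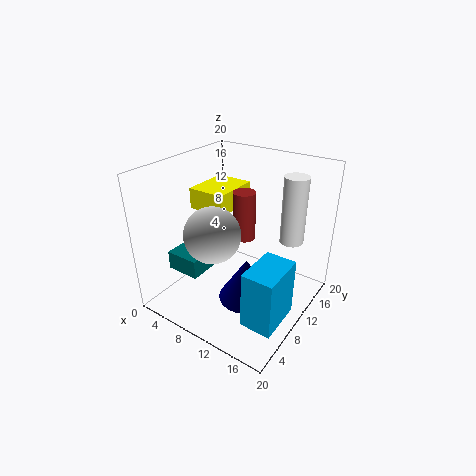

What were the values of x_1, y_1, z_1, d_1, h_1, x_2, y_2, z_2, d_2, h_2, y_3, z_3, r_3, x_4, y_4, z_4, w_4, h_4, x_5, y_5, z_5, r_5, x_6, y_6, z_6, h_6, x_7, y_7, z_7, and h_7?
x_1 = 4
y_1 = 2.5
z_1 = 7
d_1 = 6
h_1 = 2.5
x_2 = 2.5
y_2 = 9
z_2 = 13
d_2 = 7
h_2 = 3
y_3 = 4.5
z_3 = 13
r_3 = 3.5
x_4 = 15.5
y_4 = 2.5
z_4 = 3
w_4 = 4
h_4 = 7.5
x_5 = 14
y_5 = 6
z_5 = 4.5
r_5 = 3.5
x_6 = 17.5
y_6 = 11
z_6 = 11.5
h_6 = 8.5
x_7 = 11
y_7 = 10
z_7 = 10.5
h_7 = 6.5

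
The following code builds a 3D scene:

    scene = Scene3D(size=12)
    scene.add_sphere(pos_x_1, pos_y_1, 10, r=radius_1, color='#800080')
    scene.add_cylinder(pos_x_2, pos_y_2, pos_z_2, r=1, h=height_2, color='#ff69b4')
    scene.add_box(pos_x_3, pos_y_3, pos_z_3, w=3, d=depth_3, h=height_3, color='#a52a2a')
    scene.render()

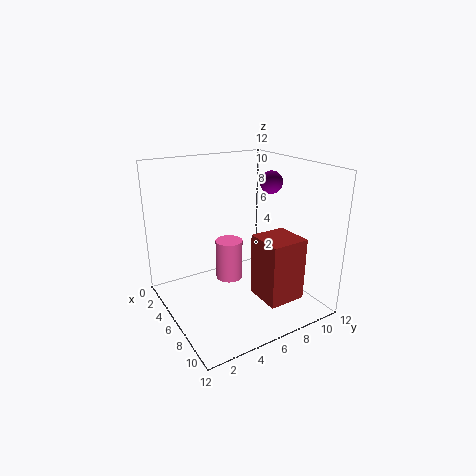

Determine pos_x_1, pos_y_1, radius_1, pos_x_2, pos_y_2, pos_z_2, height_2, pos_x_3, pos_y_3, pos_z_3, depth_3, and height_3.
pos_x_1 = 5; pos_y_1 = 10; radius_1 = 1; pos_x_2 = 8; pos_y_2 = 4; pos_z_2 = 4; height_2 = 3; pos_x_3 = 8; pos_y_3 = 6; pos_z_3 = 2; depth_3 = 3; height_3 = 5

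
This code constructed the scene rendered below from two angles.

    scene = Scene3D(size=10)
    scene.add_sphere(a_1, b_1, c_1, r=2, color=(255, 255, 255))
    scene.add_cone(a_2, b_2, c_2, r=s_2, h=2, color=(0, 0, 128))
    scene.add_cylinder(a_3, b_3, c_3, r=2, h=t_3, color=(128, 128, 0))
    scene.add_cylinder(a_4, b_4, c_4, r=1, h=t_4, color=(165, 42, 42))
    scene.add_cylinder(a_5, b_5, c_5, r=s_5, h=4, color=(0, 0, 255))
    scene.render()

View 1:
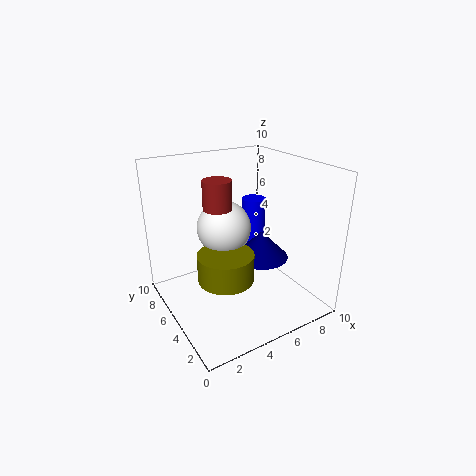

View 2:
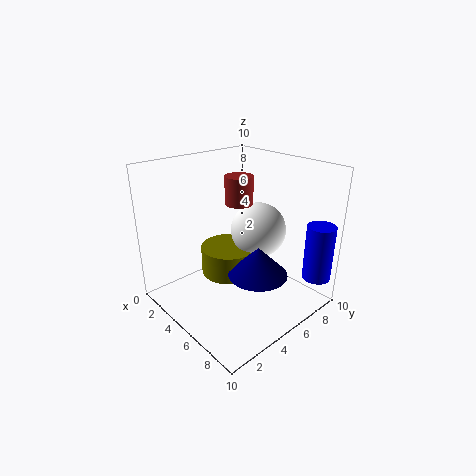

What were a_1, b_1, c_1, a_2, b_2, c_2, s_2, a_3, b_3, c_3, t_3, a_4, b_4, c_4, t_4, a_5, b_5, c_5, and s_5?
a_1 = 5, b_1 = 7, c_1 = 5, a_2 = 7, b_2 = 5, c_2 = 3, s_2 = 2, a_3 = 4, b_3 = 5, c_3 = 2, t_3 = 2, a_4 = 4, b_4 = 6, c_4 = 7, t_4 = 2, a_5 = 9, b_5 = 9, c_5 = 2, s_5 = 1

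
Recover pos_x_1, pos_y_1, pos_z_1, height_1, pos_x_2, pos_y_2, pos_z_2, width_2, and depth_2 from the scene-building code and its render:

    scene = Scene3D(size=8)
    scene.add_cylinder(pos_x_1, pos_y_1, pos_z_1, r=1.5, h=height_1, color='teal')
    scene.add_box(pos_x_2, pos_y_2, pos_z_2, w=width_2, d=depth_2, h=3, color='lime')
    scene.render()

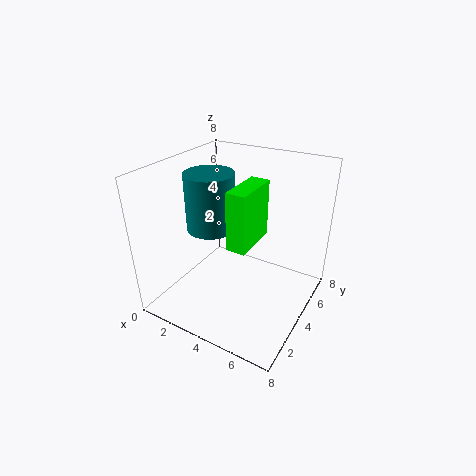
pos_x_1 = 1.5
pos_y_1 = 5
pos_z_1 = 3.5
height_1 = 3.5
pos_x_2 = 4.5
pos_y_2 = 2
pos_z_2 = 4.5
width_2 = 1
depth_2 = 2.5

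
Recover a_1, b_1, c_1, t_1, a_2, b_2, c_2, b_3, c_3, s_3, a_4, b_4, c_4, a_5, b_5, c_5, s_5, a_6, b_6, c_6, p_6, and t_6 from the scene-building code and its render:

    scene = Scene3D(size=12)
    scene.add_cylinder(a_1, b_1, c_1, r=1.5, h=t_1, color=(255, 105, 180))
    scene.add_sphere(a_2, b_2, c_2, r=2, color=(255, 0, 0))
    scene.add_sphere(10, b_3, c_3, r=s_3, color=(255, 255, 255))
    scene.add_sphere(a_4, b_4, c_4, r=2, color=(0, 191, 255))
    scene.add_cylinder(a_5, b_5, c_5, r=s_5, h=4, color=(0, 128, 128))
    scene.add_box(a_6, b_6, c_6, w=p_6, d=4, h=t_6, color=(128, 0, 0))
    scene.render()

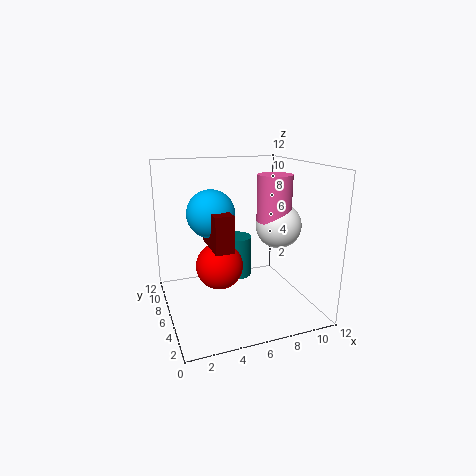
a_1 = 9.5, b_1 = 6.5, c_1 = 7, t_1 = 4, a_2 = 4.5, b_2 = 6.5, c_2 = 3.5, b_3 = 6.5, c_3 = 6.5, s_3 = 2, a_4 = 4, b_4 = 7, c_4 = 8, a_5 = 7.5, b_5 = 10.5, c_5 = 0.5, s_5 = 1.5, a_6 = 3.5, b_6 = 4, c_6 = 5.5, p_6 = 1.5, t_6 = 3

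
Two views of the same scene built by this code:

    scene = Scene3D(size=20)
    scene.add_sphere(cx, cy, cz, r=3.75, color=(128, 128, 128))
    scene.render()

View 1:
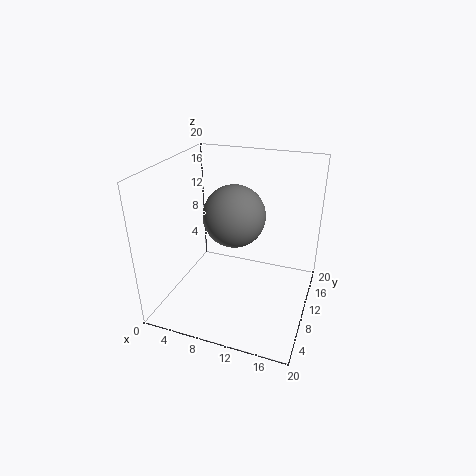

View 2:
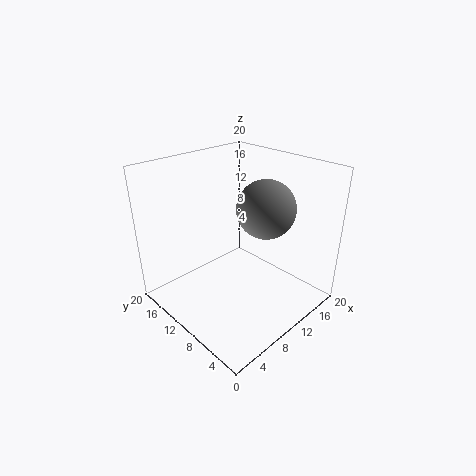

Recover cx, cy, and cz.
cx = 11, cy = 6, cz = 15.25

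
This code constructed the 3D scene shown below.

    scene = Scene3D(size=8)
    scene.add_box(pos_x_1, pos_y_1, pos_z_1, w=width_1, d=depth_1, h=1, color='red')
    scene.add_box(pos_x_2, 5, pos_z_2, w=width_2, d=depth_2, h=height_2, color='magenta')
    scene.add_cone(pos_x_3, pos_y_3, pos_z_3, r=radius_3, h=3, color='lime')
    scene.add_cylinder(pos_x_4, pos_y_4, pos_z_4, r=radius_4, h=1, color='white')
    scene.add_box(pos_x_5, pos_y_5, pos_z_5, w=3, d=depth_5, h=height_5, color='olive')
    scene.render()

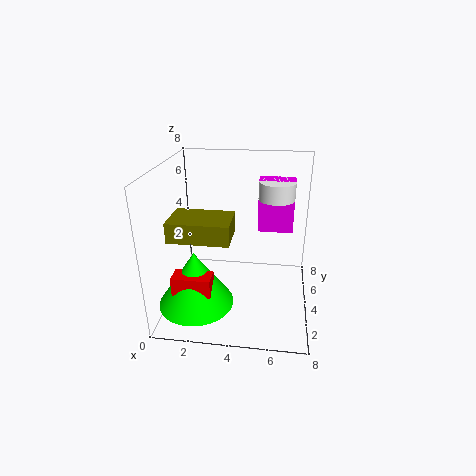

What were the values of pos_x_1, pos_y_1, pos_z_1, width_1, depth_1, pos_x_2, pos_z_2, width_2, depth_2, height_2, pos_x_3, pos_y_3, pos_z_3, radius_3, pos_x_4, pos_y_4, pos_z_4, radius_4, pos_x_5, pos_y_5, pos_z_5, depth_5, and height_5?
pos_x_1 = 1
pos_y_1 = 1
pos_z_1 = 2
width_1 = 2
depth_1 = 1
pos_x_2 = 5
pos_z_2 = 4
width_2 = 2
depth_2 = 1
height_2 = 3
pos_x_3 = 2
pos_y_3 = 2
pos_z_3 = 1
radius_3 = 2
pos_x_4 = 6
pos_y_4 = 5
pos_z_4 = 6
radius_4 = 1
pos_x_5 = 1
pos_y_5 = 1
pos_z_5 = 5
depth_5 = 2
height_5 = 1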